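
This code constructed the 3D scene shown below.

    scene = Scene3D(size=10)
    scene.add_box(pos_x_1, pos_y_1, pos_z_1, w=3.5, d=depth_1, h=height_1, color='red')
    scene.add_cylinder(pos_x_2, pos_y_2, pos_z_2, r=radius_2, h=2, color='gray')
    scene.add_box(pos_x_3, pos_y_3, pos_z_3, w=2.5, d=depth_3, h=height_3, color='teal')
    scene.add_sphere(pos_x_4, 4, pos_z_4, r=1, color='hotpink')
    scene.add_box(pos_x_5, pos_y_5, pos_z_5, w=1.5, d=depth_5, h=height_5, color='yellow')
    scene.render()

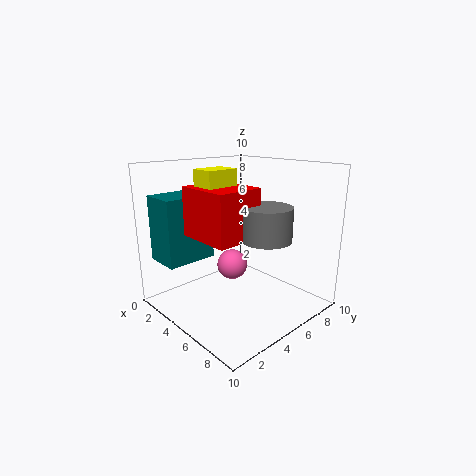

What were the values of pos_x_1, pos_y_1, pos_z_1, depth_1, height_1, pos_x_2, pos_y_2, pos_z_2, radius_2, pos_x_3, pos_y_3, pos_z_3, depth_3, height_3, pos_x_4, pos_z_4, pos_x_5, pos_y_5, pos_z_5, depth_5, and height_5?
pos_x_1 = 4.5
pos_y_1 = 1
pos_z_1 = 6
depth_1 = 3
height_1 = 3
pos_x_2 = 8.5
pos_y_2 = 4
pos_z_2 = 6
radius_2 = 1.5
pos_x_3 = 1
pos_y_3 = 0.5
pos_z_3 = 3.5
depth_3 = 3.5
height_3 = 4.5
pos_x_4 = 5.5
pos_z_4 = 3.5
pos_x_5 = 5
pos_y_5 = 1.5
pos_z_5 = 8.5
depth_5 = 2
height_5 = 1.5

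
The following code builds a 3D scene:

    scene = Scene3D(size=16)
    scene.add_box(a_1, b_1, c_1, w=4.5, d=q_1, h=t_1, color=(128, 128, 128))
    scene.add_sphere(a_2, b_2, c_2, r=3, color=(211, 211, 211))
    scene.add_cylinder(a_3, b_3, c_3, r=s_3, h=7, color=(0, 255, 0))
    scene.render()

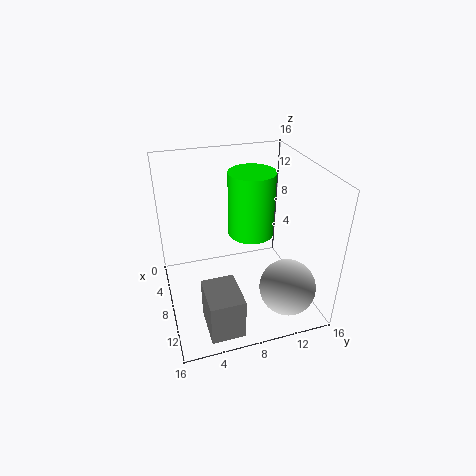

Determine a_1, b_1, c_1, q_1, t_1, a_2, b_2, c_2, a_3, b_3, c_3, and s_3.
a_1 = 11, b_1 = 3, c_1 = 1, q_1 = 3.5, t_1 = 4.5, a_2 = 13, b_2 = 12, c_2 = 4, a_3 = 8, b_3 = 9.5, c_3 = 8.5, s_3 = 2.5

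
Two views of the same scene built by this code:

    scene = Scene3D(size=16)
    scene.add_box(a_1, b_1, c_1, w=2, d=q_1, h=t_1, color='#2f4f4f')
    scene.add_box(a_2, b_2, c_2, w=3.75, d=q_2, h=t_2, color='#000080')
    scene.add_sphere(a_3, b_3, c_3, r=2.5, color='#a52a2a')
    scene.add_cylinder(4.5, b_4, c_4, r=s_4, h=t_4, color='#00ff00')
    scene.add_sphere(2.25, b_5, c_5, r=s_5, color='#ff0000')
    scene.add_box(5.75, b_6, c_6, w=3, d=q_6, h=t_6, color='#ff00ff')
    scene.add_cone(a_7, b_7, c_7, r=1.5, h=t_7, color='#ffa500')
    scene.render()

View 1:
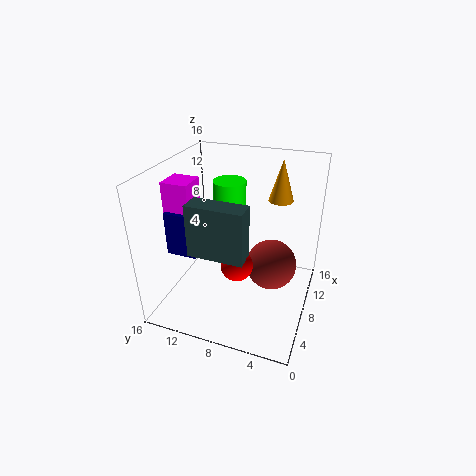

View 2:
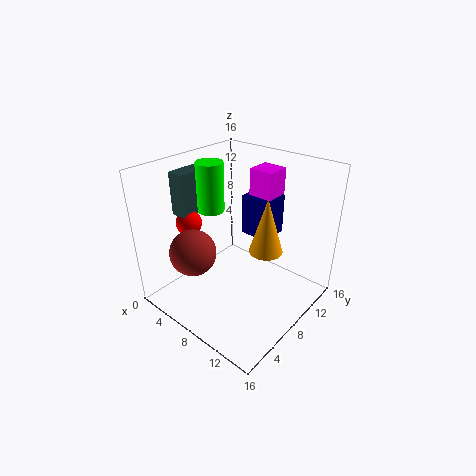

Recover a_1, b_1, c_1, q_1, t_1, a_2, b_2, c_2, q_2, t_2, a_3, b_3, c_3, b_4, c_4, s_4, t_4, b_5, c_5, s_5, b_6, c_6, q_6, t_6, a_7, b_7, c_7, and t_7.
a_1 = 0.75
b_1 = 5
c_1 = 9.75
q_1 = 5.25
t_1 = 5
a_2 = 5.25
b_2 = 12
c_2 = 6
q_2 = 3.5
t_2 = 5
a_3 = 5.5
b_3 = 3.5
c_3 = 7.25
b_4 = 7.5
c_4 = 10.5
s_4 = 1.5
t_4 = 5.5
b_5 = 6
c_5 = 8.75
s_5 = 1.5
b_6 = 12.75
c_6 = 9
q_6 = 3
t_6 = 5.25
a_7 = 14
b_7 = 4.75
c_7 = 10.5
t_7 = 5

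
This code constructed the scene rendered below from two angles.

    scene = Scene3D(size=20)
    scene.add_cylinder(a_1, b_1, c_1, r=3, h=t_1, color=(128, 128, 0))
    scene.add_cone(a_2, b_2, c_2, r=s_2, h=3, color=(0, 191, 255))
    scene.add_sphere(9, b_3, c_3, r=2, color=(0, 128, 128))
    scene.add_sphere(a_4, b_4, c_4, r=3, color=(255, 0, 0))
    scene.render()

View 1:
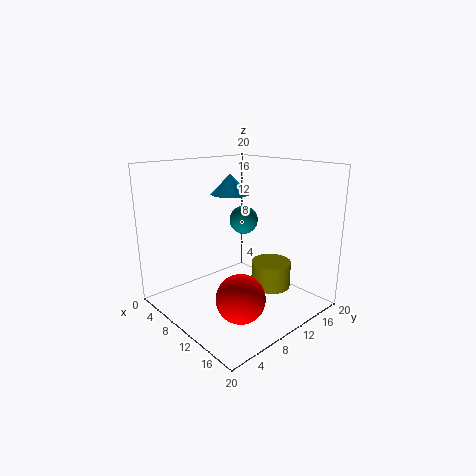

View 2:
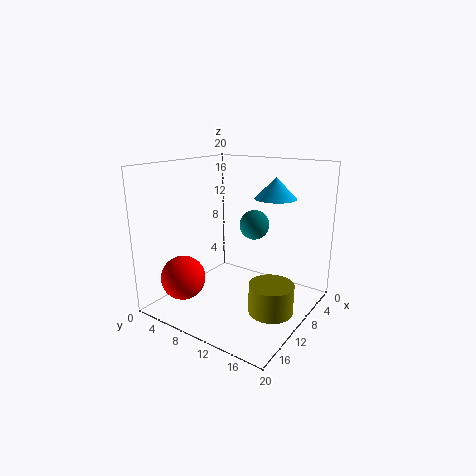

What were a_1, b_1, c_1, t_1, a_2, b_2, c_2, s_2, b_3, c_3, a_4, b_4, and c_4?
a_1 = 11
b_1 = 16
c_1 = 1
t_1 = 4
a_2 = 5
b_2 = 13
c_2 = 15
s_2 = 3
b_3 = 12
c_3 = 12
a_4 = 16
b_4 = 5
c_4 = 5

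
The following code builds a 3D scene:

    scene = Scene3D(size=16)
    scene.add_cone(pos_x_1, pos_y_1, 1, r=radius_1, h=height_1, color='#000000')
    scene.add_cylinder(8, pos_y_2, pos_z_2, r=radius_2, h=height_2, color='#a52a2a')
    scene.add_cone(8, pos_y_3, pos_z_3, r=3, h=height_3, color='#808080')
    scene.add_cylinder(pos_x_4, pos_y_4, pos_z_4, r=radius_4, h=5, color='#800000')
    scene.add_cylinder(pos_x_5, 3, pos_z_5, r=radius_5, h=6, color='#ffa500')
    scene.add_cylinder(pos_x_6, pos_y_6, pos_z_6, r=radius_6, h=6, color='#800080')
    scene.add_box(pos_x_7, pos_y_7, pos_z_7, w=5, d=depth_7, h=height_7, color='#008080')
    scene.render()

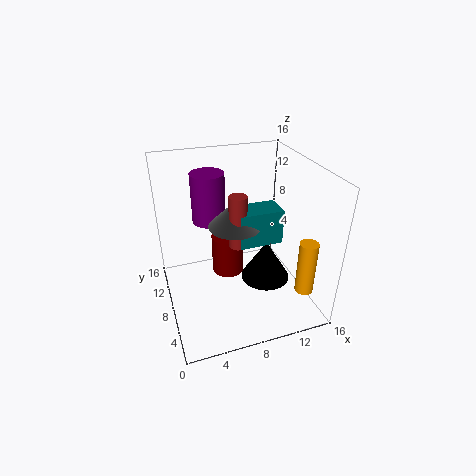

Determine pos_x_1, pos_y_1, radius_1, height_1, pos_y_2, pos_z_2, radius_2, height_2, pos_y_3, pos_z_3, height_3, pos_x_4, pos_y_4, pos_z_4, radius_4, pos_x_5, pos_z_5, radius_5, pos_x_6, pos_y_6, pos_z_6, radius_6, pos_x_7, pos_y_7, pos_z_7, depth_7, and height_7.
pos_x_1 = 12, pos_y_1 = 9, radius_1 = 3, height_1 = 5, pos_y_2 = 8, pos_z_2 = 7, radius_2 = 1, height_2 = 6, pos_y_3 = 9, pos_z_3 = 9, height_3 = 3, pos_x_4 = 8, pos_y_4 = 12, pos_z_4 = 1, radius_4 = 2, pos_x_5 = 14, pos_z_5 = 3, radius_5 = 1, pos_x_6 = 6, pos_y_6 = 13, pos_z_6 = 8, radius_6 = 2, pos_x_7 = 8, pos_y_7 = 7, pos_z_7 = 7, depth_7 = 3, height_7 = 4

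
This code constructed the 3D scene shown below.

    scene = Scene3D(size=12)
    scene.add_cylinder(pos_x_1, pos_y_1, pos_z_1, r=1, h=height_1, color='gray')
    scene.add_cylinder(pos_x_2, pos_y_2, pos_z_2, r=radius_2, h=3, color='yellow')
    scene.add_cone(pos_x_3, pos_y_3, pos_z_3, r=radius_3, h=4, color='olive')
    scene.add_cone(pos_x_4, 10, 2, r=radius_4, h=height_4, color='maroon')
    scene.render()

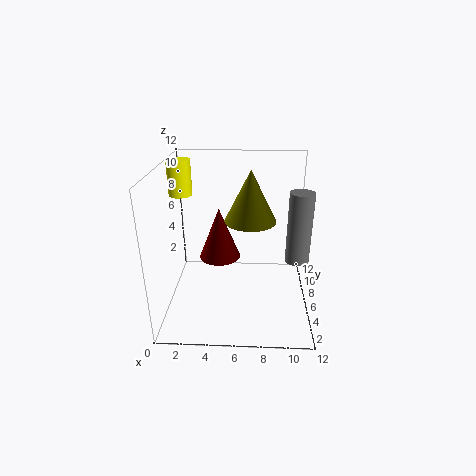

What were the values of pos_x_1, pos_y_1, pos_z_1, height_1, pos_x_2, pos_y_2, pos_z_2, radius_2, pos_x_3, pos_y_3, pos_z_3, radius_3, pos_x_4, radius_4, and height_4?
pos_x_1 = 11; pos_y_1 = 6; pos_z_1 = 4; height_1 = 6; pos_x_2 = 1; pos_y_2 = 8; pos_z_2 = 9; radius_2 = 1; pos_x_3 = 7; pos_y_3 = 5; pos_z_3 = 8; radius_3 = 2; pos_x_4 = 4; radius_4 = 2; height_4 = 5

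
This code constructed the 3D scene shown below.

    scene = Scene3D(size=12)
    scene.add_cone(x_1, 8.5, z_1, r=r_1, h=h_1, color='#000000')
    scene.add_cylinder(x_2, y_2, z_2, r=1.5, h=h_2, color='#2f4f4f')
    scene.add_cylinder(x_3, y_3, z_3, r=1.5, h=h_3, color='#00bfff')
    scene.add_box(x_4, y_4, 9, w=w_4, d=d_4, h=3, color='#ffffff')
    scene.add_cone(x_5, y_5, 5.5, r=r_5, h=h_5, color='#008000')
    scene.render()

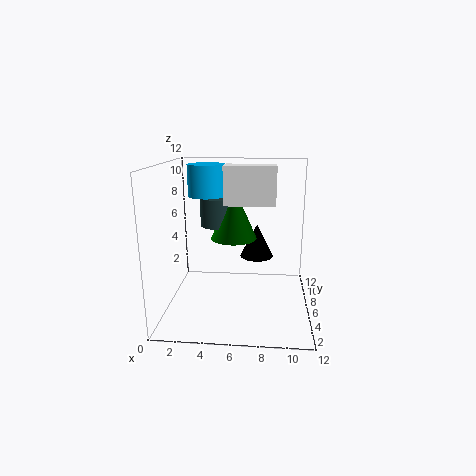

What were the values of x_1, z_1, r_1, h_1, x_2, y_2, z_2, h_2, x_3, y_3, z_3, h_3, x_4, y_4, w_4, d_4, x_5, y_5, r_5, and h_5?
x_1 = 7.5
z_1 = 3.5
r_1 = 1.5
h_1 = 3
x_2 = 4
y_2 = 8
z_2 = 6.5
h_2 = 2.5
x_3 = 3.5
y_3 = 6
z_3 = 9.5
h_3 = 2.5
x_4 = 5
y_4 = 4.5
w_4 = 4
d_4 = 2
x_5 = 5.5
y_5 = 7.5
r_5 = 2
h_5 = 4.5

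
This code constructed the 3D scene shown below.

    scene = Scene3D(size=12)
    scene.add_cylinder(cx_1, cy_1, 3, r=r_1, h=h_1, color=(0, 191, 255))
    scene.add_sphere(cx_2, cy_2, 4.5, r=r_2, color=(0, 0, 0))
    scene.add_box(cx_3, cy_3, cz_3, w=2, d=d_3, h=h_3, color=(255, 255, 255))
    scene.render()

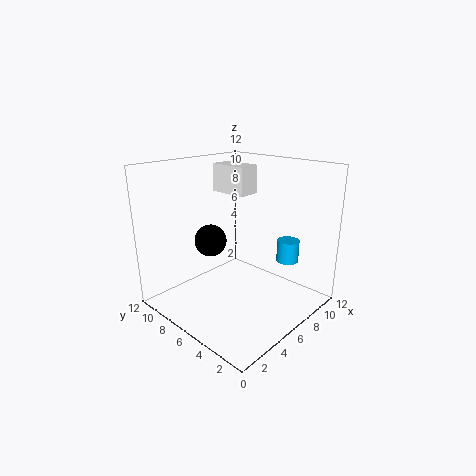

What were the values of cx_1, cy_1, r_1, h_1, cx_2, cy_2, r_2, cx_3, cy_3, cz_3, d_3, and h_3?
cx_1 = 10.5; cy_1 = 4; r_1 = 1; h_1 = 2; cx_2 = 6.5; cy_2 = 10; r_2 = 1.5; cx_3 = 7.5; cy_3 = 7; cz_3 = 9; d_3 = 3.5; h_3 = 2.5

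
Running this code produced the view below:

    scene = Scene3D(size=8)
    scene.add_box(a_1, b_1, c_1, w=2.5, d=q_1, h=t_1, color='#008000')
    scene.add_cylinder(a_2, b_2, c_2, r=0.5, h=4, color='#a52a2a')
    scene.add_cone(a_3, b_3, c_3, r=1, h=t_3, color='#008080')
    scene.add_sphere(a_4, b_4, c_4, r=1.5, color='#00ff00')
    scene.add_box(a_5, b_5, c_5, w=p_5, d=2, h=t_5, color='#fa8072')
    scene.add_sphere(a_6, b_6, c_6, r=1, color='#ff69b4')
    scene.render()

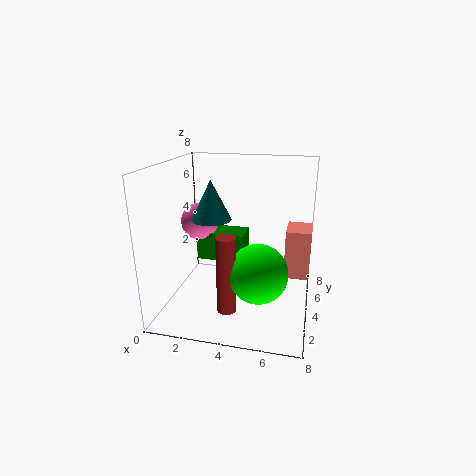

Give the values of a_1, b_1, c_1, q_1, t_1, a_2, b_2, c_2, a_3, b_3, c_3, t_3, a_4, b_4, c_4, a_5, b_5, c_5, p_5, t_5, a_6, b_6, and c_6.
a_1 = 2, b_1 = 3, c_1 = 3, q_1 = 1.5, t_1 = 1.5, a_2 = 4, b_2 = 1.5, c_2 = 1, a_3 = 3, b_3 = 2.5, c_3 = 5.5, t_3 = 2, a_4 = 5.5, b_4 = 2, c_4 = 3, a_5 = 6.5, b_5 = 5.5, c_5 = 1, p_5 = 1.5, t_5 = 3, a_6 = 2, b_6 = 3.5, c_6 = 5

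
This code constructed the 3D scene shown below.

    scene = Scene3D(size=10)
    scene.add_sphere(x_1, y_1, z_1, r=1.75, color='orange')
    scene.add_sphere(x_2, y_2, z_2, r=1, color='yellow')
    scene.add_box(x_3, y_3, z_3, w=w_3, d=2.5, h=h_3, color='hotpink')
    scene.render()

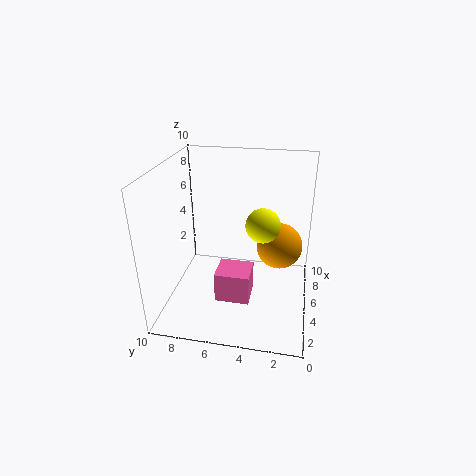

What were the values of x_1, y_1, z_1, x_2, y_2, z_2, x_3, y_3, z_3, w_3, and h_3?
x_1 = 7.5, y_1 = 2.25, z_1 = 3.25, x_2 = 2.25, y_2 = 3, z_2 = 7.5, x_3 = 3.75, y_3 = 4, z_3 = 0.25, w_3 = 2.25, h_3 = 2.25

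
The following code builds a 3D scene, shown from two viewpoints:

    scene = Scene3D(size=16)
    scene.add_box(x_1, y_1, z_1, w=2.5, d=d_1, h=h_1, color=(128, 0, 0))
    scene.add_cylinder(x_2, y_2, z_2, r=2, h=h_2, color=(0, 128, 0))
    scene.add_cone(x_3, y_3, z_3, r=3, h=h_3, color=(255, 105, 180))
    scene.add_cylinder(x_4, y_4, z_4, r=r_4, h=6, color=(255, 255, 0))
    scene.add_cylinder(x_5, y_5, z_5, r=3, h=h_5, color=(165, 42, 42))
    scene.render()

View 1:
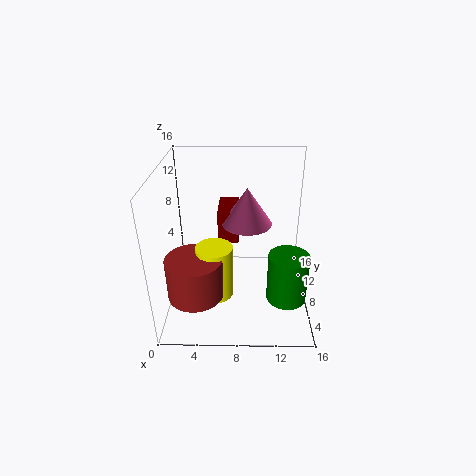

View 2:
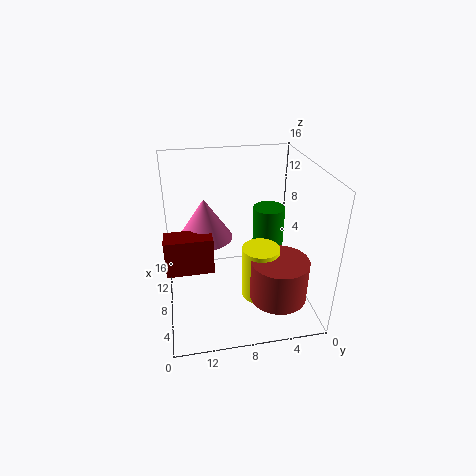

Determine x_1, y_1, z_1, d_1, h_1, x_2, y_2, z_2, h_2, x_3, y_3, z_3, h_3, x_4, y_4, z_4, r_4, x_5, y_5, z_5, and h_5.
x_1 = 5.5
y_1 = 11
z_1 = 5.5
d_1 = 5
h_1 = 4
x_2 = 13
y_2 = 3
z_2 = 4
h_2 = 5
x_3 = 9
y_3 = 11.5
z_3 = 8
h_3 = 4.5
x_4 = 5.5
y_4 = 6
z_4 = 2
r_4 = 2
x_5 = 3.5
y_5 = 4.5
z_5 = 3
h_5 = 4.5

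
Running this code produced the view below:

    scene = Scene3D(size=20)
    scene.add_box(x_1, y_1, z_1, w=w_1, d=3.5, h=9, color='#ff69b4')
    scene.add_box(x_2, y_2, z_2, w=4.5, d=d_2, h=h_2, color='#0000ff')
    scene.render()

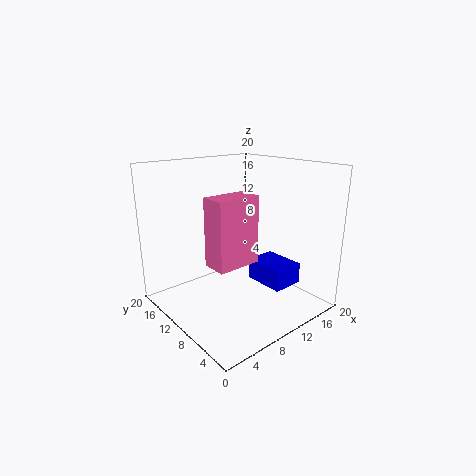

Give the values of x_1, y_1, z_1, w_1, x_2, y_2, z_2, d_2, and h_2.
x_1 = 4.5, y_1 = 6.5, z_1 = 7.5, w_1 = 6, x_2 = 12.5, y_2 = 4.5, z_2 = 3, d_2 = 6, h_2 = 3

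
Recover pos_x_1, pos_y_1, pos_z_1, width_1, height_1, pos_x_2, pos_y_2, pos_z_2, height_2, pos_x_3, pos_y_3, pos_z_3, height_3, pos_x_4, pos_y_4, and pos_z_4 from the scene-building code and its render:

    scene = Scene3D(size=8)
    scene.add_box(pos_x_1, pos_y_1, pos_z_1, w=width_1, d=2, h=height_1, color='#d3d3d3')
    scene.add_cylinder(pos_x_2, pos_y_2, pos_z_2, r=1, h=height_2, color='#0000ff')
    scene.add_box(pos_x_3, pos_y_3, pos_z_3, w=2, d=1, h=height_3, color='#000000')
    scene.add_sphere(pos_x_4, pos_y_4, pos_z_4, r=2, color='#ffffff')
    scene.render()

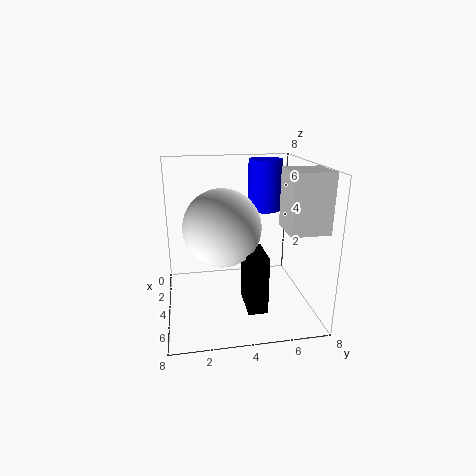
pos_x_1 = 5
pos_y_1 = 6
pos_z_1 = 5
width_1 = 2
height_1 = 3
pos_x_2 = 2
pos_y_2 = 6
pos_z_2 = 5
height_2 = 3
pos_x_3 = 5
pos_y_3 = 4
pos_z_3 = 1
height_3 = 3
pos_x_4 = 5
pos_y_4 = 3
pos_z_4 = 5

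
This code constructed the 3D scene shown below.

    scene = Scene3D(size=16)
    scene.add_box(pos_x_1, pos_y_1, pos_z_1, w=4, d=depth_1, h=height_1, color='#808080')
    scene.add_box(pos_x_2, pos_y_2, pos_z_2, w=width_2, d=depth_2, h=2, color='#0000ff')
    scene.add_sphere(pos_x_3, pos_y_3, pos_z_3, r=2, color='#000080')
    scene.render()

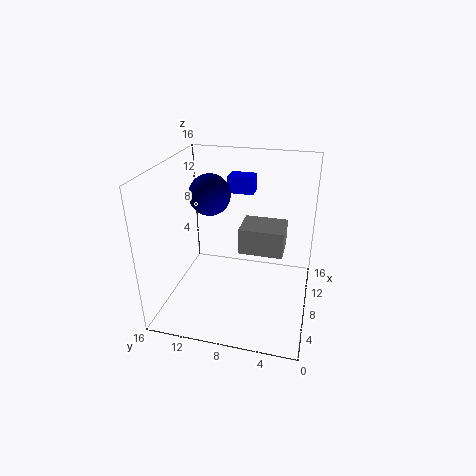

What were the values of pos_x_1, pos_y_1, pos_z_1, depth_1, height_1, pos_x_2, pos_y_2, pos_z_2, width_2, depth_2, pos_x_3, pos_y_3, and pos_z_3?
pos_x_1 = 8
pos_y_1 = 3
pos_z_1 = 6
depth_1 = 5
height_1 = 3
pos_x_2 = 11
pos_y_2 = 7
pos_z_2 = 12
width_2 = 2
depth_2 = 3
pos_x_3 = 5
pos_y_3 = 10
pos_z_3 = 14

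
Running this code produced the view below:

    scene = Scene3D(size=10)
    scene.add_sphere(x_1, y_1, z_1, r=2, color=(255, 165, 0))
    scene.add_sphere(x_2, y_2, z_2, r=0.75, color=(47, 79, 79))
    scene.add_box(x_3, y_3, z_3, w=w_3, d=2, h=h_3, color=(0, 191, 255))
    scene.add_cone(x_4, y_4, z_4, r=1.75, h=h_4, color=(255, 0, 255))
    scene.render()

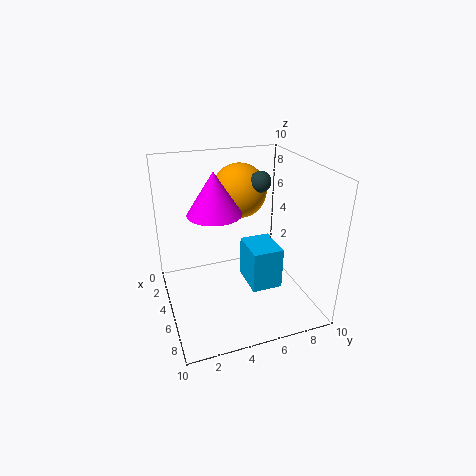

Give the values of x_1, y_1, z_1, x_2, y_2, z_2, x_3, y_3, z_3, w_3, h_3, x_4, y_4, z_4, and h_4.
x_1 = 2.5
y_1 = 6
z_1 = 7.5
x_2 = 4
y_2 = 7
z_2 = 8.5
x_3 = 5.5
y_3 = 5
z_3 = 2.5
w_3 = 2.5
h_3 = 2.75
x_4 = 5.5
y_4 = 3.25
z_4 = 7.25
h_4 = 2.75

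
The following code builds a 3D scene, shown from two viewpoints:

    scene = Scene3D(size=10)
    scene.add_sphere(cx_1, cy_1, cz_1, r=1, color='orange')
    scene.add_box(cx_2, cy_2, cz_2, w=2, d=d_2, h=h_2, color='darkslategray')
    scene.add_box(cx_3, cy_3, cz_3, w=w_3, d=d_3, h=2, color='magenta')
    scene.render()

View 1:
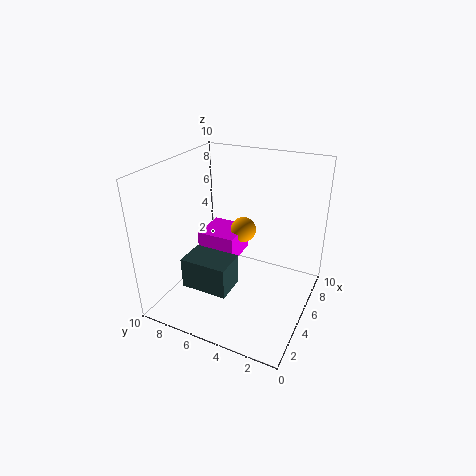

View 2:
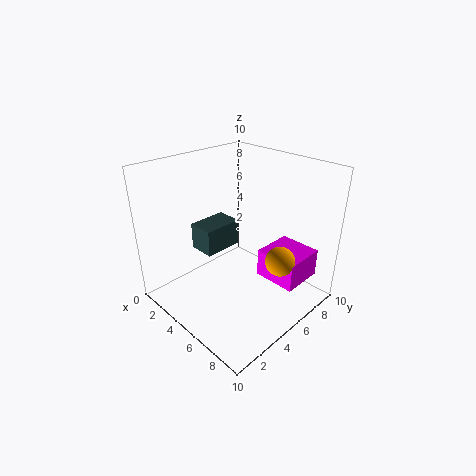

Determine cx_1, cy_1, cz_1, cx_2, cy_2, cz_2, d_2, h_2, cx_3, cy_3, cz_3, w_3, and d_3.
cx_1 = 8, cy_1 = 6, cz_1 = 4, cx_2 = 1, cy_2 = 4, cz_2 = 3, d_2 = 3, h_2 = 2, cx_3 = 6, cy_3 = 6, cz_3 = 2, w_3 = 3, d_3 = 3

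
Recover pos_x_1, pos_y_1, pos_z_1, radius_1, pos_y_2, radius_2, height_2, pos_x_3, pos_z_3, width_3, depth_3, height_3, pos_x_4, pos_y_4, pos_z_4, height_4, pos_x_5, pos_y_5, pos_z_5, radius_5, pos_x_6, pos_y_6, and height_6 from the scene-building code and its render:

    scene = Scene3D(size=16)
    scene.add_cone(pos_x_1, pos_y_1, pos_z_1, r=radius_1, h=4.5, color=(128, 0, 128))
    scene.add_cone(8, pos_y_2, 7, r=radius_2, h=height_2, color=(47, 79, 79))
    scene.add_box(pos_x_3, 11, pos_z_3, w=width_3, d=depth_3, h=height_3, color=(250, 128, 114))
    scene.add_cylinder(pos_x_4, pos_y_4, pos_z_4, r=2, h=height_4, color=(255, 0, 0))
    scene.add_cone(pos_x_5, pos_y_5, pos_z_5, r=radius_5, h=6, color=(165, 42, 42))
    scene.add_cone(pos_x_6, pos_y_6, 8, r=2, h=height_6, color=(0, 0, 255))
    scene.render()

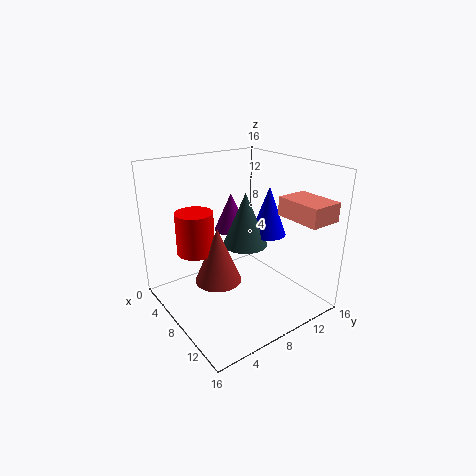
pos_x_1 = 4.5, pos_y_1 = 9.5, pos_z_1 = 7.5, radius_1 = 2, pos_y_2 = 9, radius_2 = 2.5, height_2 = 6, pos_x_3 = 11, pos_z_3 = 11, width_3 = 5, depth_3 = 3.5, height_3 = 2, pos_x_4 = 6.5, pos_y_4 = 3.5, pos_z_4 = 7, height_4 = 4.5, pos_x_5 = 8.5, pos_y_5 = 5, pos_z_5 = 4, radius_5 = 2.5, pos_x_6 = 9, pos_y_6 = 11.5, height_6 = 5.5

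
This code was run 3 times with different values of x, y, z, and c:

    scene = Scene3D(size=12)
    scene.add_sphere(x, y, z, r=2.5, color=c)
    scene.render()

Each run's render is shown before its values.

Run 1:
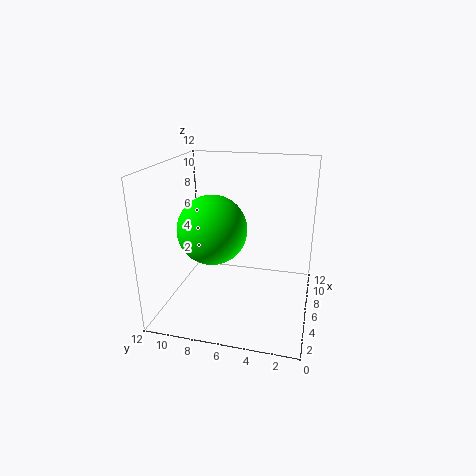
x = 2.5; y = 7; z = 8; c = 'lime'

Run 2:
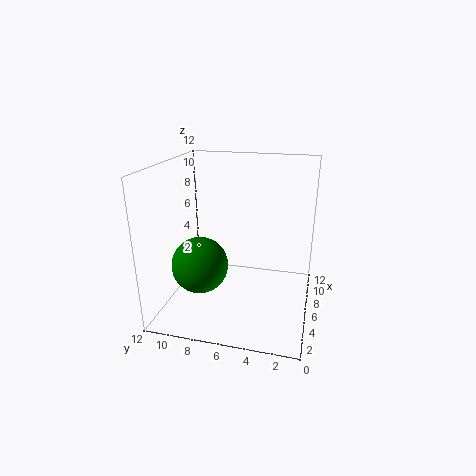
x = 6; y = 9.5; z = 3; c = 'green'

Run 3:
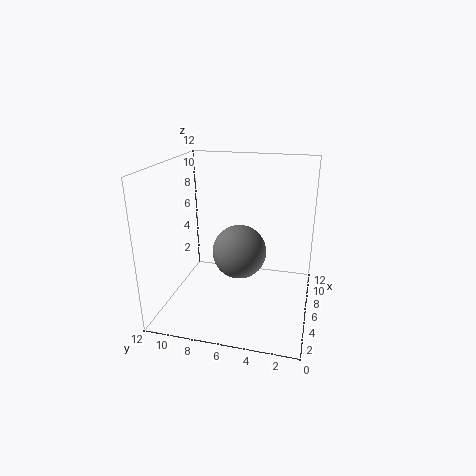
x = 8.5; y = 6.5; z = 3.5; c = 'gray'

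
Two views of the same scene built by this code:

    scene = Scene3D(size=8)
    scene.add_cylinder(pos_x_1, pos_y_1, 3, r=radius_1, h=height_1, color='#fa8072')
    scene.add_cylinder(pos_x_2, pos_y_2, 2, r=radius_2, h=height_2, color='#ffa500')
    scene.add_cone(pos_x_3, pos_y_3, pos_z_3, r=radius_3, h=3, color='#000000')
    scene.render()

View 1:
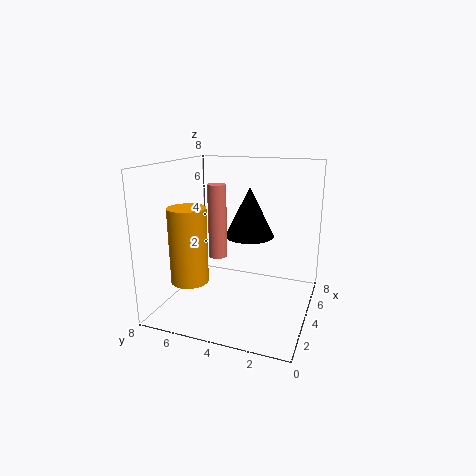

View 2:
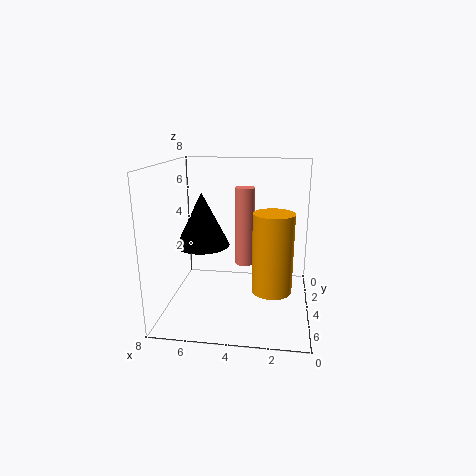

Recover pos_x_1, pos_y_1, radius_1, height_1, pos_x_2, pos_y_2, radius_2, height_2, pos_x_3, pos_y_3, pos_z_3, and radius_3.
pos_x_1 = 3.5, pos_y_1 = 5, radius_1 = 0.5, height_1 = 4, pos_x_2 = 2, pos_y_2 = 6, radius_2 = 1, height_2 = 4, pos_x_3 = 6, pos_y_3 = 4, pos_z_3 = 3.5, radius_3 = 1.5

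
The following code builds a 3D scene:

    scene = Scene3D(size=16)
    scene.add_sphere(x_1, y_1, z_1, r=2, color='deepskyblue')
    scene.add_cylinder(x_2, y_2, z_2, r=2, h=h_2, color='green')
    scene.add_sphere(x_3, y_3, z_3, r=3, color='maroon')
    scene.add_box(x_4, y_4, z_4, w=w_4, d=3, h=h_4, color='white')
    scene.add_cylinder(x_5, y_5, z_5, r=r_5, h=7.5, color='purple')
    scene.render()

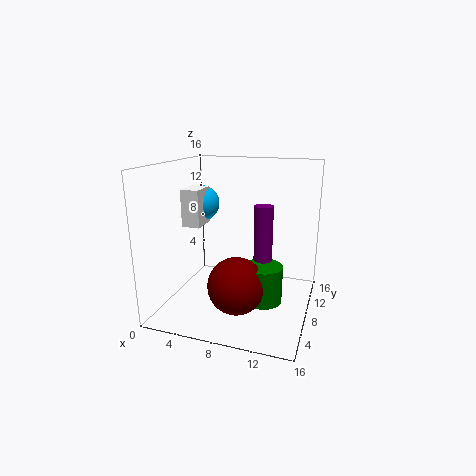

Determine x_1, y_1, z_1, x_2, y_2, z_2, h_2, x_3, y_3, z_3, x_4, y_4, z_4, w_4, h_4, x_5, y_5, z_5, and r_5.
x_1 = 3.5
y_1 = 8.5
z_1 = 11.5
x_2 = 11.5
y_2 = 6
z_2 = 2
h_2 = 4
x_3 = 9
y_3 = 4.5
z_3 = 4
x_4 = 2.5
y_4 = 5.5
z_4 = 9.5
w_4 = 2
h_4 = 4
x_5 = 11
y_5 = 7.5
z_5 = 4.5
r_5 = 1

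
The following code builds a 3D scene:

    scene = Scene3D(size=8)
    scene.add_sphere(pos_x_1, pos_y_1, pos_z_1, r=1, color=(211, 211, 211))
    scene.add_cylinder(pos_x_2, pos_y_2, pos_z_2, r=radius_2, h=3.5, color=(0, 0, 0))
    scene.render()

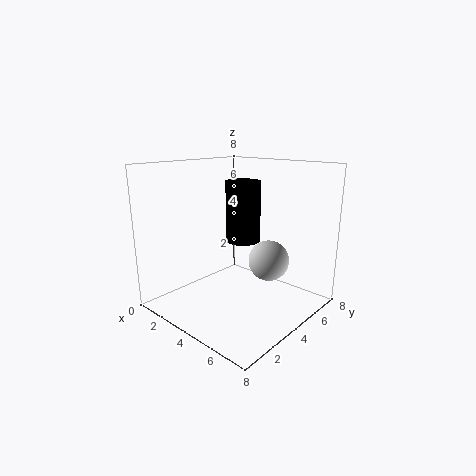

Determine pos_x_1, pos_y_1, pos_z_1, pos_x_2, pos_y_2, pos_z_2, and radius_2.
pos_x_1 = 6.5, pos_y_1 = 3.5, pos_z_1 = 3.5, pos_x_2 = 3.5, pos_y_2 = 5, pos_z_2 = 3.5, radius_2 = 1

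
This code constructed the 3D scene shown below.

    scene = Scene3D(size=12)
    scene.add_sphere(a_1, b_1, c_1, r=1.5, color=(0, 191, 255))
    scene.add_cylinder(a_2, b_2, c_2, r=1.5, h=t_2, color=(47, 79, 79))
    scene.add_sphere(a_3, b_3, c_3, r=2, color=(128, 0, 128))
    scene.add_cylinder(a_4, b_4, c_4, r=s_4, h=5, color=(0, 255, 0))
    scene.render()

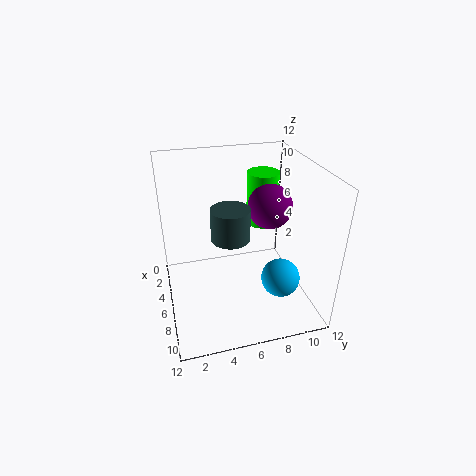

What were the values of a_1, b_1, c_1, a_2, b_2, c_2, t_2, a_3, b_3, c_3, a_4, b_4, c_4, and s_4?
a_1 = 9.5; b_1 = 8.5; c_1 = 4; a_2 = 7.5; b_2 = 5; c_2 = 7; t_2 = 2.5; a_3 = 4; b_3 = 9.5; c_3 = 7.5; a_4 = 2; b_4 = 9.5; c_4 = 5; s_4 = 1.5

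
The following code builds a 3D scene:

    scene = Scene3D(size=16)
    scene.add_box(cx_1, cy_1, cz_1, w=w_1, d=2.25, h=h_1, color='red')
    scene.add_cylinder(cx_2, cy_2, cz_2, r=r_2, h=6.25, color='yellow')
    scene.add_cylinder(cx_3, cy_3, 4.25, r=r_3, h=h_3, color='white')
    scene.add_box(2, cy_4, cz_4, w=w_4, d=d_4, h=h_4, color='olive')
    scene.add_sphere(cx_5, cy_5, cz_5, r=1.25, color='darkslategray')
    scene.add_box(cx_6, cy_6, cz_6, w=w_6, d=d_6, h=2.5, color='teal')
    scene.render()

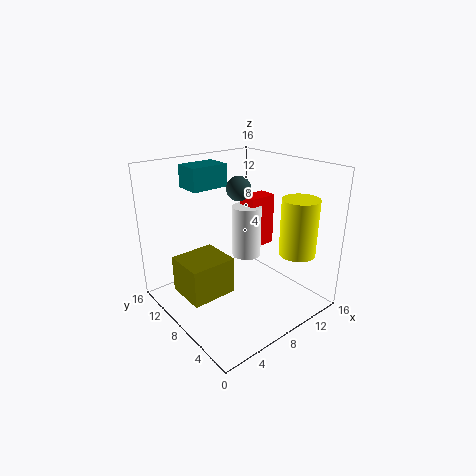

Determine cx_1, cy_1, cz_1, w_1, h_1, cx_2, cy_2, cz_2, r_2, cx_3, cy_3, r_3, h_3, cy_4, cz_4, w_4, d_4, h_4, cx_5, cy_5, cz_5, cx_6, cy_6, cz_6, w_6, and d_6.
cx_1 = 11
cy_1 = 9
cz_1 = 5.25
w_1 = 3.5
h_1 = 6.25
cx_2 = 12.5
cy_2 = 3.25
cz_2 = 6.5
r_2 = 2
cx_3 = 11
cy_3 = 10
r_3 = 1.75
h_3 = 6.25
cy_4 = 7.75
cz_4 = 1.5
w_4 = 5.25
d_4 = 4.75
h_4 = 4.25
cx_5 = 7.25
cy_5 = 7
cz_5 = 14
cx_6 = 4.25
cy_6 = 10.5
cz_6 = 13.25
w_6 = 4.25
d_6 = 3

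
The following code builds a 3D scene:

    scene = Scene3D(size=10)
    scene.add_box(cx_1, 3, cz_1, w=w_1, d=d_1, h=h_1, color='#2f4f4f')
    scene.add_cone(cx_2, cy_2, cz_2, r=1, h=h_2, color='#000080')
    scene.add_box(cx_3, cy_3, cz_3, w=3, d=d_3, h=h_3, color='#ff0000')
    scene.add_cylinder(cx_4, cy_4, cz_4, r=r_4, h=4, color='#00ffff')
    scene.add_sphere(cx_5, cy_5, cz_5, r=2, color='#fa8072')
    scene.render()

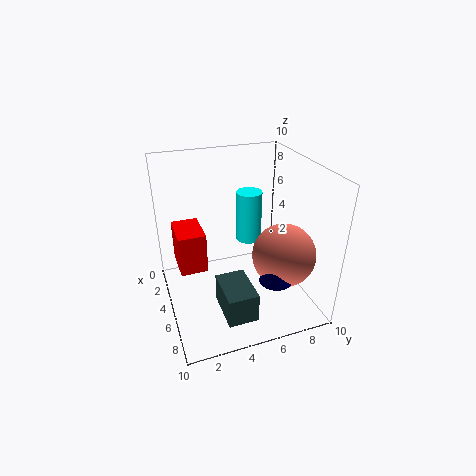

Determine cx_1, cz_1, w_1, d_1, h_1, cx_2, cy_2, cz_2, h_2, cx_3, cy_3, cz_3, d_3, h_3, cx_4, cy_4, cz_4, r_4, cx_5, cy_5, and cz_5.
cx_1 = 6, cz_1 = 1, w_1 = 3, d_1 = 2, h_1 = 2, cx_2 = 9, cy_2 = 6, cz_2 = 4, h_2 = 2, cx_3 = 1, cy_3 = 1, cz_3 = 2, d_3 = 2, h_3 = 3, cx_4 = 2, cy_4 = 7, cz_4 = 3, r_4 = 1, cx_5 = 8, cy_5 = 7, cz_5 = 5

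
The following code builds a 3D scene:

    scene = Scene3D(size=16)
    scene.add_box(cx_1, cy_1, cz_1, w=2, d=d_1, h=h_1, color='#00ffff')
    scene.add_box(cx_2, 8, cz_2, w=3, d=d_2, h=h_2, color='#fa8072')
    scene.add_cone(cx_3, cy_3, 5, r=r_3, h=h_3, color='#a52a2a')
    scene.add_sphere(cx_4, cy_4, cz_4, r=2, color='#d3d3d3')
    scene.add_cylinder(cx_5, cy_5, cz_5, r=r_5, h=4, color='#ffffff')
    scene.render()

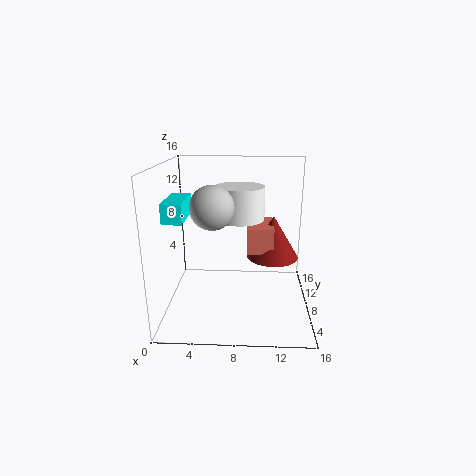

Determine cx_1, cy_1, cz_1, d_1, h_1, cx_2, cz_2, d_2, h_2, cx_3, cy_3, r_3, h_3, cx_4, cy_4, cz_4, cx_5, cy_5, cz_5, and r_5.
cx_1 = 1, cy_1 = 3, cz_1 = 11, d_1 = 5, h_1 = 2, cx_2 = 9, cz_2 = 6, d_2 = 5, h_2 = 3, cx_3 = 12, cy_3 = 10, r_3 = 3, h_3 = 5, cx_4 = 6, cy_4 = 2, cz_4 = 13, cx_5 = 8, cy_5 = 12, cz_5 = 9, r_5 = 3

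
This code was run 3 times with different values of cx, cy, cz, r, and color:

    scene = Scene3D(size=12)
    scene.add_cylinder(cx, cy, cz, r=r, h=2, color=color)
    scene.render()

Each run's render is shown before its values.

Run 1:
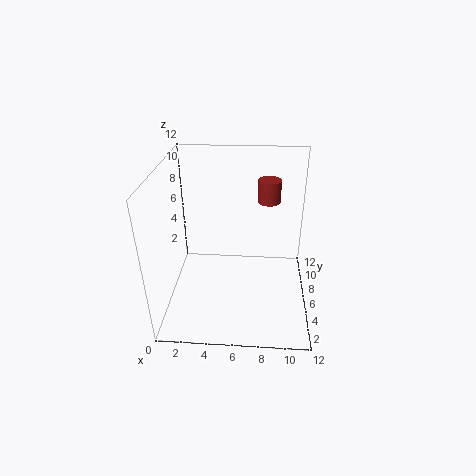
cx = 8.5, cy = 9, cz = 8, r = 1, color = 'brown'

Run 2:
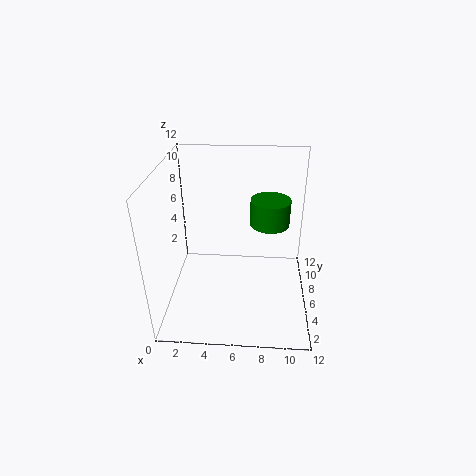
cx = 8.5, cy = 5, cz = 8, r = 1.5, color = 'green'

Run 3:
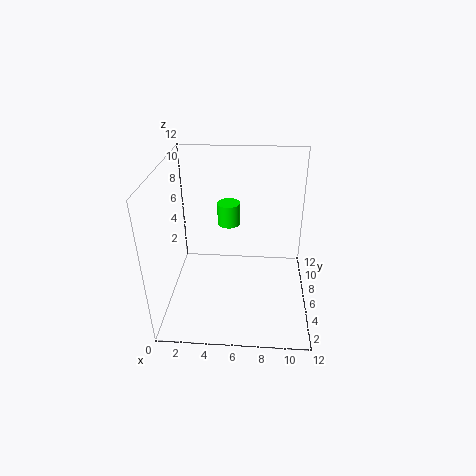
cx = 5, cy = 8.5, cz = 6, r = 1, color = 'lime'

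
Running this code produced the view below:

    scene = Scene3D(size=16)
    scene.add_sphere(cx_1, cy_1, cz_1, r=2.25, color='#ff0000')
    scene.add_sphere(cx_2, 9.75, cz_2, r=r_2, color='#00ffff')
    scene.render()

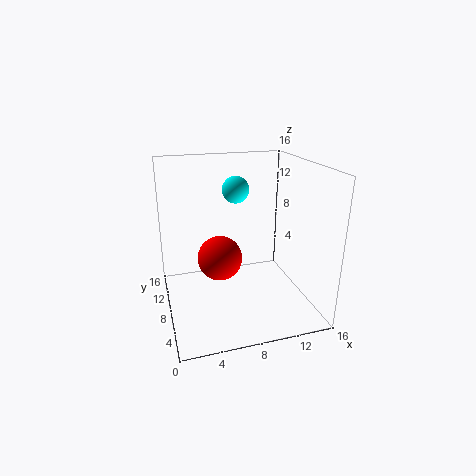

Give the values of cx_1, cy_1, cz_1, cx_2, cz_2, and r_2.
cx_1 = 5.25, cy_1 = 5.25, cz_1 = 7.25, cx_2 = 8.25, cz_2 = 13, r_2 = 1.5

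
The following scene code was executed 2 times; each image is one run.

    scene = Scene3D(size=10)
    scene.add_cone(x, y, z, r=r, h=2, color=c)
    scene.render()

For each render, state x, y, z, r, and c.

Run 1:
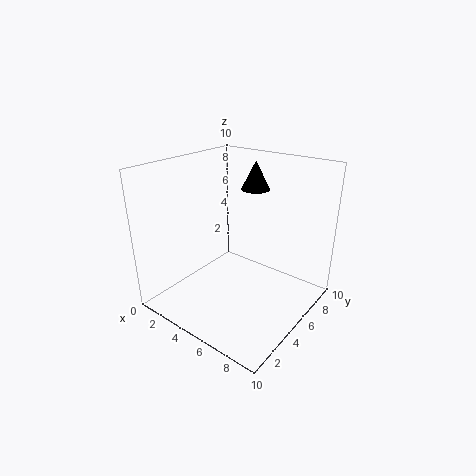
x = 5, y = 7, z = 8, r = 1, c = 'black'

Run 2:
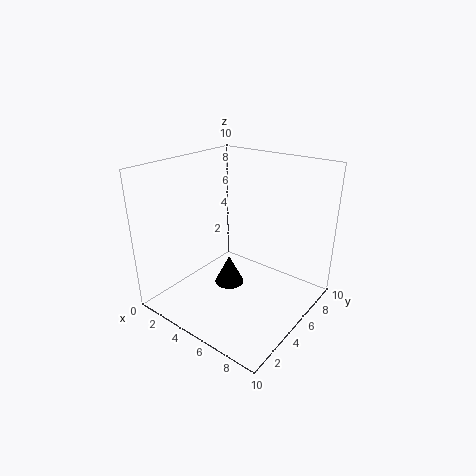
x = 5, y = 4, z = 2, r = 1, c = 'black'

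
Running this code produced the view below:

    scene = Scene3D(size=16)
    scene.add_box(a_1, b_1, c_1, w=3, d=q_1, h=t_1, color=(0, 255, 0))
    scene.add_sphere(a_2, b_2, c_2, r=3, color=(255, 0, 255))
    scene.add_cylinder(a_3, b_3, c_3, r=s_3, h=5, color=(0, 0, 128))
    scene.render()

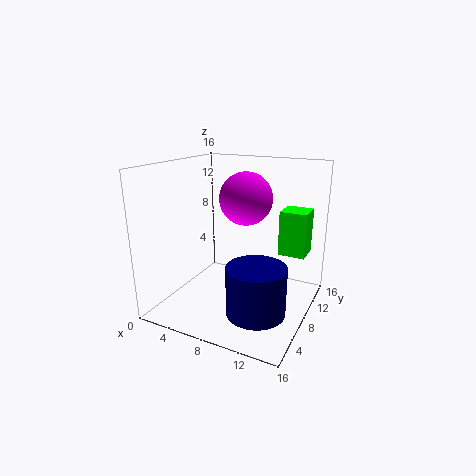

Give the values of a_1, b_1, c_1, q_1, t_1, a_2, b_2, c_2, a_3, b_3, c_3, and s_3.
a_1 = 12
b_1 = 10
c_1 = 6
q_1 = 3
t_1 = 5
a_2 = 8
b_2 = 10
c_2 = 12
a_3 = 12
b_3 = 4
c_3 = 2
s_3 = 3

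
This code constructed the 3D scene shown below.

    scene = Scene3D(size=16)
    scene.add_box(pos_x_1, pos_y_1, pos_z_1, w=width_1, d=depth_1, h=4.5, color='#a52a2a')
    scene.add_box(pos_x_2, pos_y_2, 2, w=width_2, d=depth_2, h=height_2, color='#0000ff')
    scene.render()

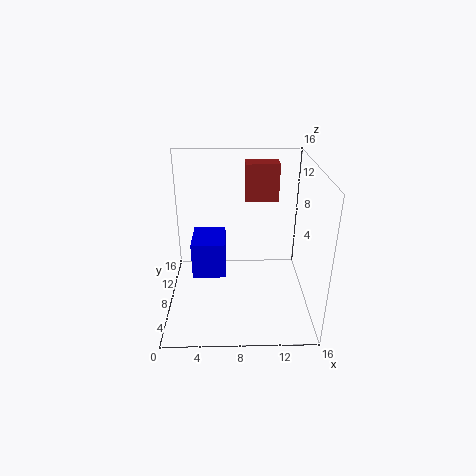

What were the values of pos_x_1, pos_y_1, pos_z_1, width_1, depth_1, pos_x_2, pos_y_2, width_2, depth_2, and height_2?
pos_x_1 = 9; pos_y_1 = 12.5; pos_z_1 = 10.5; width_1 = 4; depth_1 = 2.5; pos_x_2 = 2.5; pos_y_2 = 9; width_2 = 4; depth_2 = 5; height_2 = 4.5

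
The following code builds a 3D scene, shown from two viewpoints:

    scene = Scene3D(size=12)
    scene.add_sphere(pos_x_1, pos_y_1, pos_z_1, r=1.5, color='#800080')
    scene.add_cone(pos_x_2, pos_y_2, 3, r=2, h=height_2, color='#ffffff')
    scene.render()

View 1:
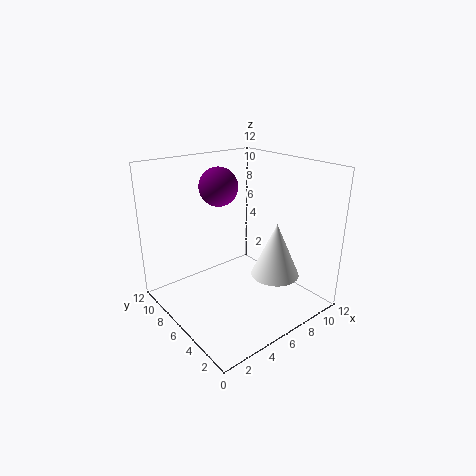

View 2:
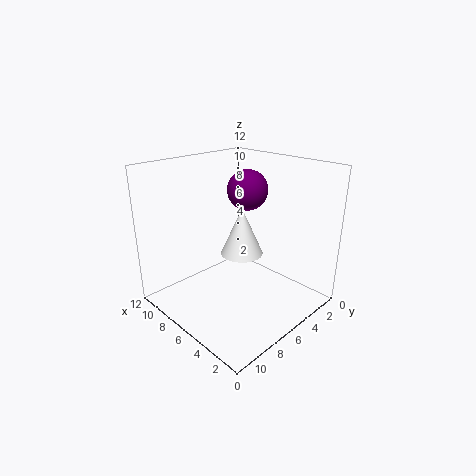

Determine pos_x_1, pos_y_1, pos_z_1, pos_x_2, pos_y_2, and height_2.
pos_x_1 = 4.5, pos_y_1 = 6.5, pos_z_1 = 10.5, pos_x_2 = 8, pos_y_2 = 3.5, height_2 = 4.5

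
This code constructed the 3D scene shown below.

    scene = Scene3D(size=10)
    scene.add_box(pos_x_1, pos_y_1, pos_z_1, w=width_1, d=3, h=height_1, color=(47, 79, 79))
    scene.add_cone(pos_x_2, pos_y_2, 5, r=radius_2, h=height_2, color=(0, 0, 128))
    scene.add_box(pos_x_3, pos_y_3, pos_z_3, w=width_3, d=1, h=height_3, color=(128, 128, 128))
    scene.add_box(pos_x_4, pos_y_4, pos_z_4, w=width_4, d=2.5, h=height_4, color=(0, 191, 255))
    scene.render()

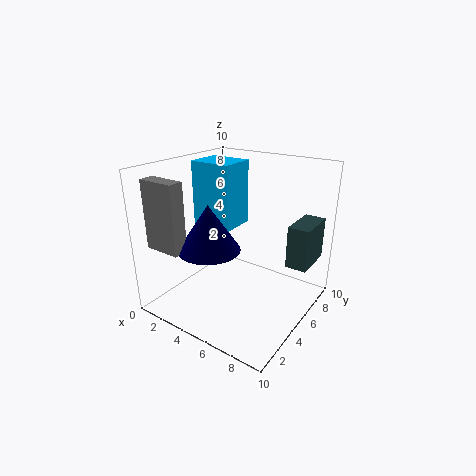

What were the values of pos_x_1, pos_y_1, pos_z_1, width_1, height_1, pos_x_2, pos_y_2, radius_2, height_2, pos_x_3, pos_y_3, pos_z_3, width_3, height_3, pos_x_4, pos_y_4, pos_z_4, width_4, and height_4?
pos_x_1 = 8
pos_y_1 = 6.5
pos_z_1 = 3
width_1 = 1.5
height_1 = 3
pos_x_2 = 4.5
pos_y_2 = 2.5
radius_2 = 2
height_2 = 3
pos_x_3 = 1
pos_y_3 = 0.5
pos_z_3 = 5
width_3 = 2.5
height_3 = 4.5
pos_x_4 = 1.5
pos_y_4 = 4.5
pos_z_4 = 5.5
width_4 = 3
height_4 = 4.5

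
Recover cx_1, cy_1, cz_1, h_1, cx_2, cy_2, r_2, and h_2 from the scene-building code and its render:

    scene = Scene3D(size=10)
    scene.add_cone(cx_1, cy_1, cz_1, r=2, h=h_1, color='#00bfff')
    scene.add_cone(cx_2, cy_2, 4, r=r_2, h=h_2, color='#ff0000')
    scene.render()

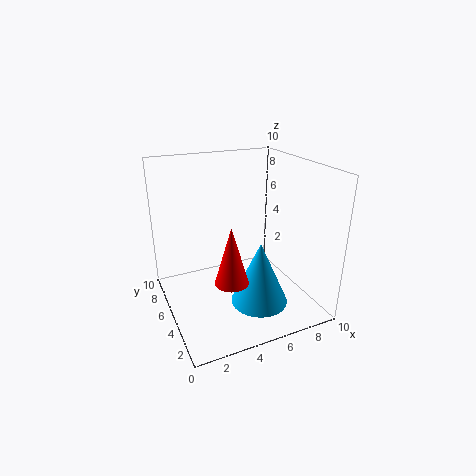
cx_1 = 6; cy_1 = 3.5; cz_1 = 0.5; h_1 = 4.5; cx_2 = 3; cy_2 = 1.5; r_2 = 1; h_2 = 3.5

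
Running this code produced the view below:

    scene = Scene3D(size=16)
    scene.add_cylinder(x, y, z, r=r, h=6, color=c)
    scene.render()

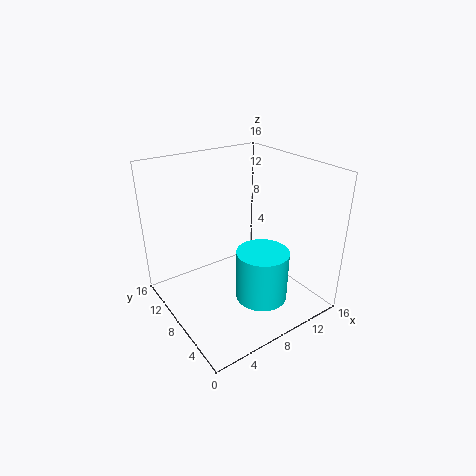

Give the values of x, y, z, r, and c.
x = 10
y = 6
z = 0.5
r = 3
c = 'cyan'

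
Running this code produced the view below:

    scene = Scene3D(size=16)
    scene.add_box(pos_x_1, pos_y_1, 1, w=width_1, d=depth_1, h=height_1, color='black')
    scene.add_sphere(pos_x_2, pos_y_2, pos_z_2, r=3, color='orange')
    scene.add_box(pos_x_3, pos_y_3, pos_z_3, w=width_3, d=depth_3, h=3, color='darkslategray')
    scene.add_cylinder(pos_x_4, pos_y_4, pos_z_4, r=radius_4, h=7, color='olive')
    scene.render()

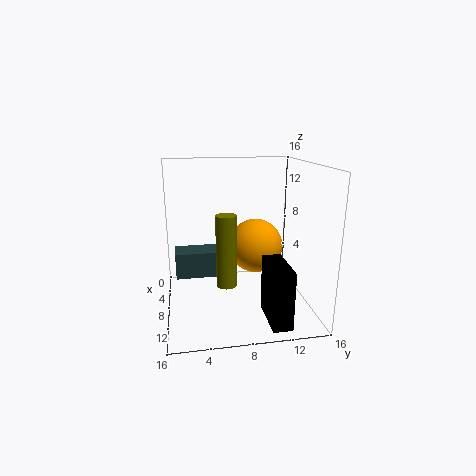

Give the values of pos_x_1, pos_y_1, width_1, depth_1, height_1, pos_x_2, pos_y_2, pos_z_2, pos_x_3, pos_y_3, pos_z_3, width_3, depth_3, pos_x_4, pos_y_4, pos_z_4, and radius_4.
pos_x_1 = 11; pos_y_1 = 10; width_1 = 5; depth_1 = 2; height_1 = 6; pos_x_2 = 8; pos_y_2 = 10; pos_z_2 = 7; pos_x_3 = 4; pos_y_3 = 1; pos_z_3 = 3; width_3 = 3; depth_3 = 5; pos_x_4 = 13; pos_y_4 = 6; pos_z_4 = 5; radius_4 = 1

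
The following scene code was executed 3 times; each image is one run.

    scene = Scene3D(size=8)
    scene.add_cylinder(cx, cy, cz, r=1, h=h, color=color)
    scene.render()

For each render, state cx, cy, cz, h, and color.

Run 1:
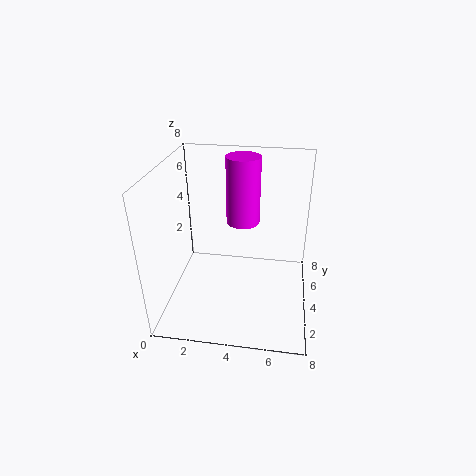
cx = 4
cy = 6
cz = 4
h = 4
color = 'magenta'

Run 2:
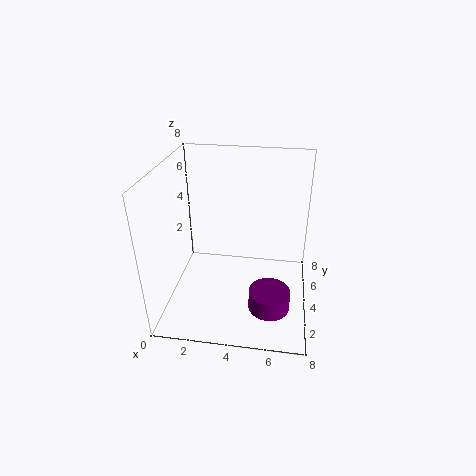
cx = 6
cy = 1
cz = 2
h = 1
color = 'purple'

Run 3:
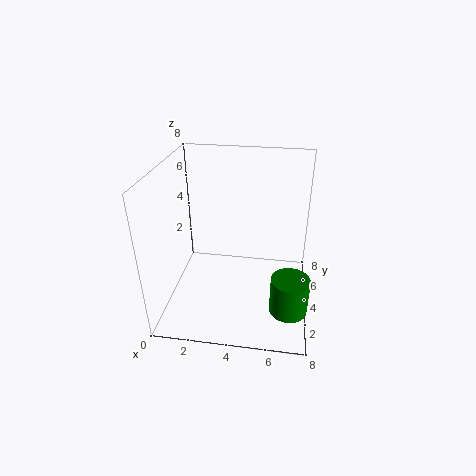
cx = 7
cy = 2
cz = 1
h = 2
color = 'green'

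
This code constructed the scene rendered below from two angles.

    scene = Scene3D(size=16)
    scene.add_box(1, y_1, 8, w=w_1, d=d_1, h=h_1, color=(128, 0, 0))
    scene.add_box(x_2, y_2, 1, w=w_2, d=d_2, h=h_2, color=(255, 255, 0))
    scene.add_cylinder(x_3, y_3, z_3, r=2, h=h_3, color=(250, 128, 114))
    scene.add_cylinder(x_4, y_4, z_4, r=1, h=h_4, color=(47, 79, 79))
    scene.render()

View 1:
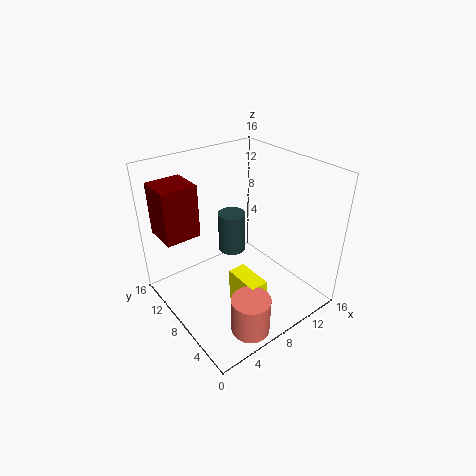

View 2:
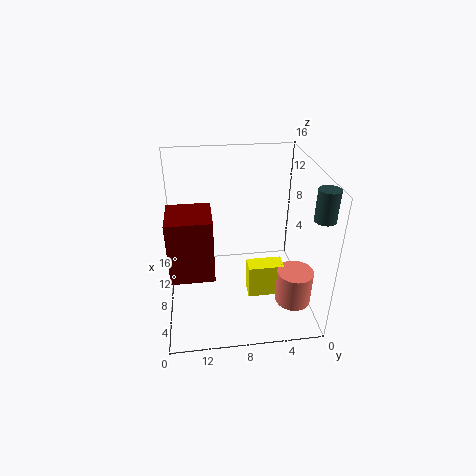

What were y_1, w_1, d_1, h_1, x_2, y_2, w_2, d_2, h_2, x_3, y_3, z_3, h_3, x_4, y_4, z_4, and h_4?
y_1 = 11
w_1 = 4
d_1 = 4
h_1 = 6
x_2 = 6
y_2 = 3
w_2 = 2
d_2 = 4
h_2 = 4
x_3 = 5
y_3 = 2
z_3 = 1
h_3 = 4
x_4 = 2
y_4 = 1
z_4 = 13
h_4 = 3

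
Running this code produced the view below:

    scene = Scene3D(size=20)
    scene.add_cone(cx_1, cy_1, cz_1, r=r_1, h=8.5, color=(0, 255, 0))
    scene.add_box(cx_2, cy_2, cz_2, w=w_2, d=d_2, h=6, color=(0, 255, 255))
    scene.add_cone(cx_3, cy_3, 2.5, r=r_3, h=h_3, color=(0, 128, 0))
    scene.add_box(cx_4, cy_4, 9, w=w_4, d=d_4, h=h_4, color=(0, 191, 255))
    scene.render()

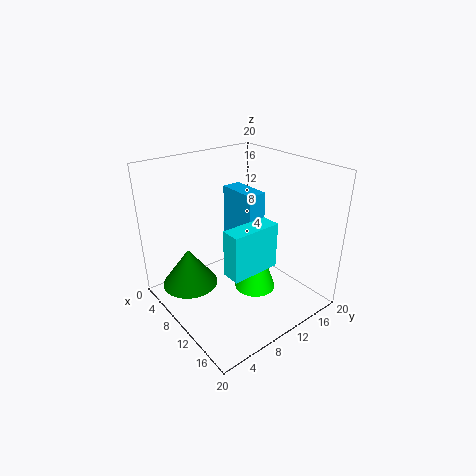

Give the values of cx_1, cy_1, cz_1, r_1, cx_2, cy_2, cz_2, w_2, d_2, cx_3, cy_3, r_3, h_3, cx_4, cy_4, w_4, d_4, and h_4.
cx_1 = 11; cy_1 = 12.5; cz_1 = 1.5; r_1 = 3; cx_2 = 13.5; cy_2 = 5; cz_2 = 8; w_2 = 2.5; d_2 = 6.5; cx_3 = 5.5; cy_3 = 4.5; r_3 = 4; h_3 = 5.5; cx_4 = 7.5; cy_4 = 9.5; w_4 = 5.5; d_4 = 2.5; h_4 = 8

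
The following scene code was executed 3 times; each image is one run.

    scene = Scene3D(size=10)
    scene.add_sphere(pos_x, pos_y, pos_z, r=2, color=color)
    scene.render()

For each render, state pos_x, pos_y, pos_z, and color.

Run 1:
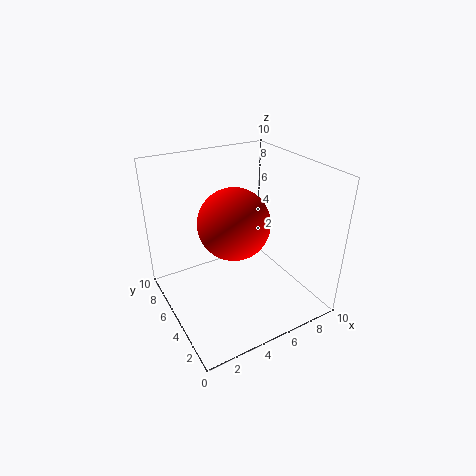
pos_x = 3; pos_y = 2; pos_z = 8; color = 'red'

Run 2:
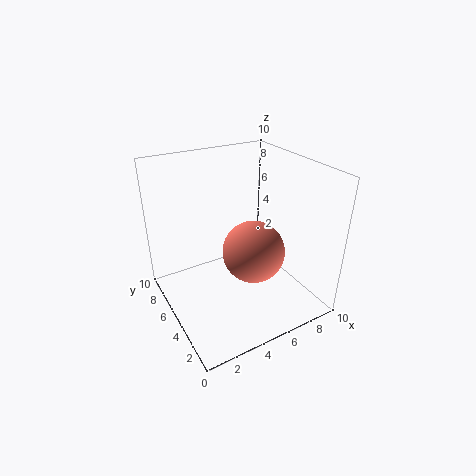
pos_x = 5; pos_y = 3; pos_z = 5; color = 'salmon'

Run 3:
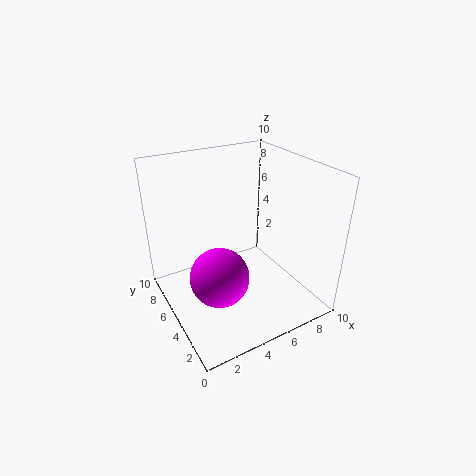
pos_x = 3; pos_y = 4; pos_z = 3; color = 'magenta'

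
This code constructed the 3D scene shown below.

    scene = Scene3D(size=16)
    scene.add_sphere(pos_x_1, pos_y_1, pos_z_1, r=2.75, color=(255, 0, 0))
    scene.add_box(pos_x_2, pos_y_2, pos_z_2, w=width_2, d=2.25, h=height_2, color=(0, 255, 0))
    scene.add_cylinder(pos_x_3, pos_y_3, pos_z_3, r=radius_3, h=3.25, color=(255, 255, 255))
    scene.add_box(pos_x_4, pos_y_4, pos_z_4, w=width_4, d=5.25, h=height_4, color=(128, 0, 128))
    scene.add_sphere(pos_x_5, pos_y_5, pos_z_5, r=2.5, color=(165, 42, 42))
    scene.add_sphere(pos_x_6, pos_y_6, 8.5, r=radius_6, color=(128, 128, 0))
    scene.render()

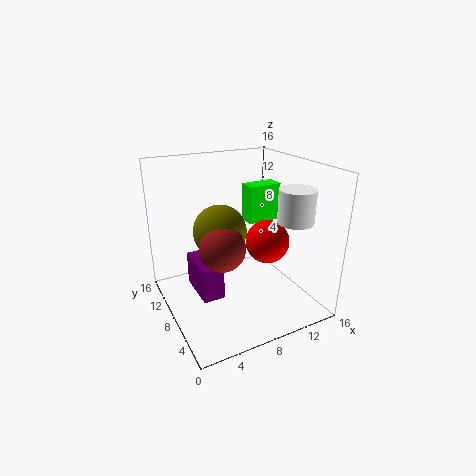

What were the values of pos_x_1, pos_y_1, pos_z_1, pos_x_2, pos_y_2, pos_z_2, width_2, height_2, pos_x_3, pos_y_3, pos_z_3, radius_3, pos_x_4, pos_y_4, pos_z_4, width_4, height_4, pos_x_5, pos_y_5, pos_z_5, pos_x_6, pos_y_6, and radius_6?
pos_x_1 = 13.25; pos_y_1 = 10; pos_z_1 = 5.5; pos_x_2 = 11.75; pos_y_2 = 11.75; pos_z_2 = 7.5; width_2 = 4.25; height_2 = 4.75; pos_x_3 = 11; pos_y_3 = 2; pos_z_3 = 11.5; radius_3 = 1.75; pos_x_4 = 3.5; pos_y_4 = 7.5; pos_z_4 = 1; width_4 = 2.5; height_4 = 4; pos_x_5 = 5.75; pos_y_5 = 7.25; pos_z_5 = 7.5; pos_x_6 = 6.5; pos_y_6 = 9.5; radius_6 = 3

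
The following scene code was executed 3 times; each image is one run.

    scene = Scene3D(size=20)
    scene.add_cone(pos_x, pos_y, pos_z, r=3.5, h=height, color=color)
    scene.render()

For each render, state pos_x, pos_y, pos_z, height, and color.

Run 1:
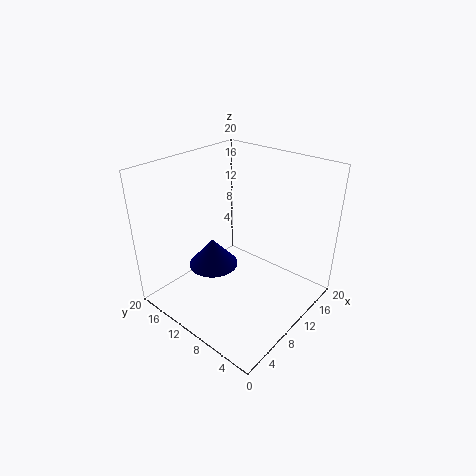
pos_x = 8; pos_y = 13; pos_z = 5.5; height = 4; color = 'navy'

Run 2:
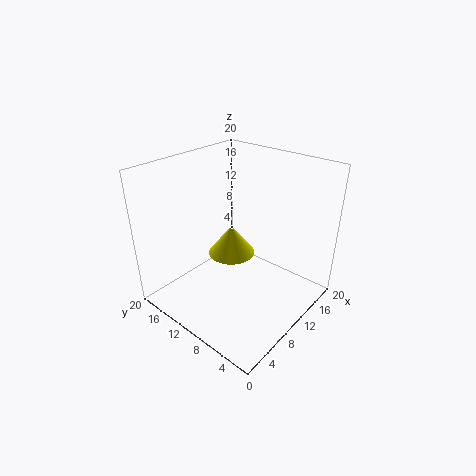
pos_x = 12; pos_y = 13; pos_z = 5.5; height = 4.5; color = 'yellow'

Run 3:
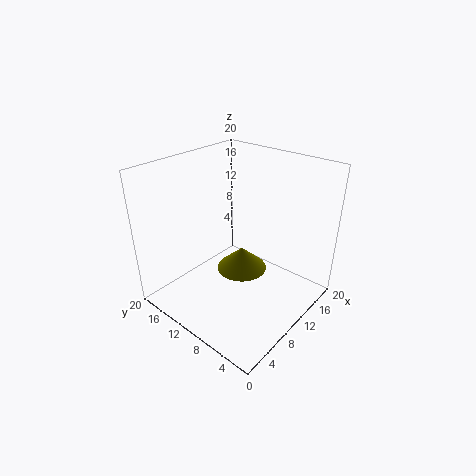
pos_x = 10.25; pos_y = 9.5; pos_z = 5.25; height = 3.25; color = 'olive'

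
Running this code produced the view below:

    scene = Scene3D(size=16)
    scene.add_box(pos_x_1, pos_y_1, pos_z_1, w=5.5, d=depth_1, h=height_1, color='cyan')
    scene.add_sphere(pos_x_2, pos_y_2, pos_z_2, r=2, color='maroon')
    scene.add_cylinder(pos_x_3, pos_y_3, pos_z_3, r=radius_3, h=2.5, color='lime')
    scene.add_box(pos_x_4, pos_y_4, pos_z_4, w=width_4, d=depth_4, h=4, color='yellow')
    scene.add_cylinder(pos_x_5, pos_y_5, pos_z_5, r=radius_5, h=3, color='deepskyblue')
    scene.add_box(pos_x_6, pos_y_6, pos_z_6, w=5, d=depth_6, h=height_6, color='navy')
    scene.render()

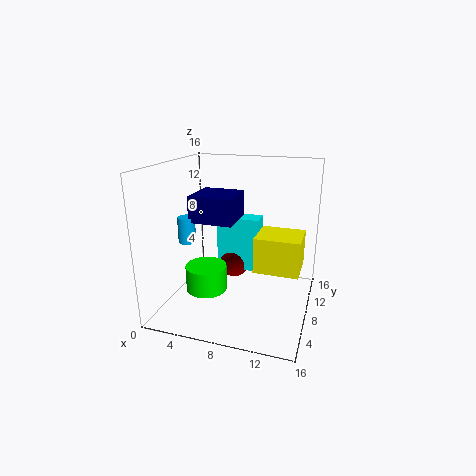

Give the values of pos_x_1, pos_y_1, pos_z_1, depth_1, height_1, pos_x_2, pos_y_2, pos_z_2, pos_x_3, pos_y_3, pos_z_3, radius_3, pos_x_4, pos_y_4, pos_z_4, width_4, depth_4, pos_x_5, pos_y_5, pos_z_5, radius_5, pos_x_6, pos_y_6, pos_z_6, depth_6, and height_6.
pos_x_1 = 3.5
pos_y_1 = 13
pos_z_1 = 1.5
depth_1 = 2.5
height_1 = 7
pos_x_2 = 5.5
pos_y_2 = 14
pos_z_2 = 2
pos_x_3 = 6.5
pos_y_3 = 2.5
pos_z_3 = 4.5
radius_3 = 2
pos_x_4 = 10
pos_y_4 = 7
pos_z_4 = 4.5
width_4 = 5
depth_4 = 4.5
pos_x_5 = 2
pos_y_5 = 7.5
pos_z_5 = 7
radius_5 = 1
pos_x_6 = 2.5
pos_y_6 = 7
pos_z_6 = 9.5
depth_6 = 5
height_6 = 3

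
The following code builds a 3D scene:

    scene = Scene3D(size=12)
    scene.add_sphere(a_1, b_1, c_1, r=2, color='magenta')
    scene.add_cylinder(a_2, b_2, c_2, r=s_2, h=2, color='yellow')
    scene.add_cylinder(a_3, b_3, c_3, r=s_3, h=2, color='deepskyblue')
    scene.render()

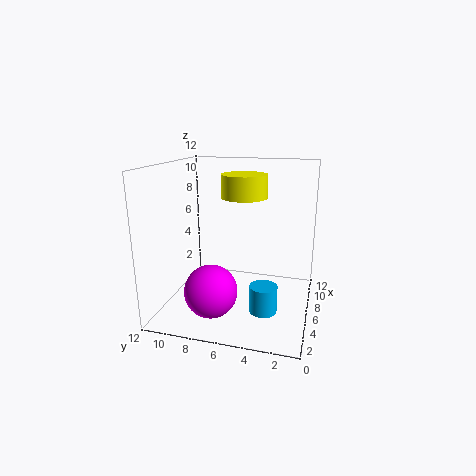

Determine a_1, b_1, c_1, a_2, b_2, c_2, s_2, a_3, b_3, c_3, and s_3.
a_1 = 2
b_1 = 7
c_1 = 3
a_2 = 8
b_2 = 6
c_2 = 9
s_2 = 2
a_3 = 2
b_3 = 3
c_3 = 2
s_3 = 1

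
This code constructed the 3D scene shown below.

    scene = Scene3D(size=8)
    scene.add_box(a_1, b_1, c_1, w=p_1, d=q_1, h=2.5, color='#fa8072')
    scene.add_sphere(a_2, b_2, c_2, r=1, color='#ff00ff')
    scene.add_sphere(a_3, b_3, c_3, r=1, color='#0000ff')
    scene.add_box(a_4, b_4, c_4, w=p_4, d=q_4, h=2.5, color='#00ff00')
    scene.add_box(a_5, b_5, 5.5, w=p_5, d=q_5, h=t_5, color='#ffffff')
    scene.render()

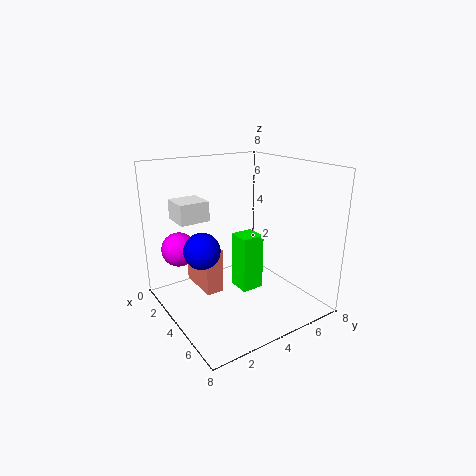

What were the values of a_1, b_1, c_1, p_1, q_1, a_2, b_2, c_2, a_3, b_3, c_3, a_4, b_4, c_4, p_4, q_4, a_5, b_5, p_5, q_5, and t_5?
a_1 = 1.5
b_1 = 2
c_1 = 1
p_1 = 2.5
q_1 = 1
a_2 = 1.5
b_2 = 1.5
c_2 = 3
a_3 = 3.5
b_3 = 2
c_3 = 3.5
a_4 = 6.5
b_4 = 2
c_4 = 3
p_4 = 1
q_4 = 1
a_5 = 3
b_5 = 0.5
p_5 = 1.5
q_5 = 1.5
t_5 = 1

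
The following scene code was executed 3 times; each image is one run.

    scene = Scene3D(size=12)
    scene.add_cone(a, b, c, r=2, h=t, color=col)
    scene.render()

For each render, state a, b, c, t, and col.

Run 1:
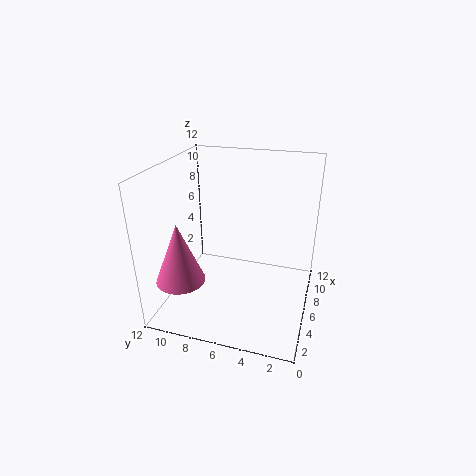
a = 3
b = 10
c = 3
t = 5
col = 'hotpink'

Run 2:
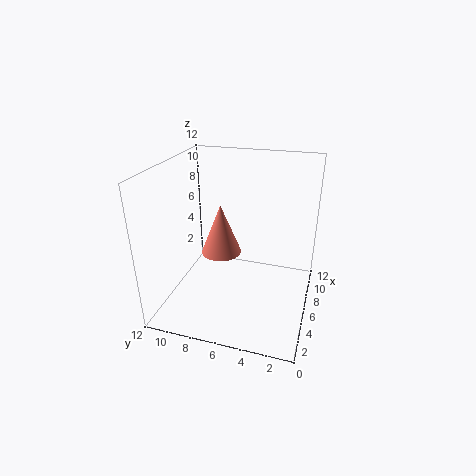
a = 10
b = 9
c = 2
t = 5
col = 'salmon'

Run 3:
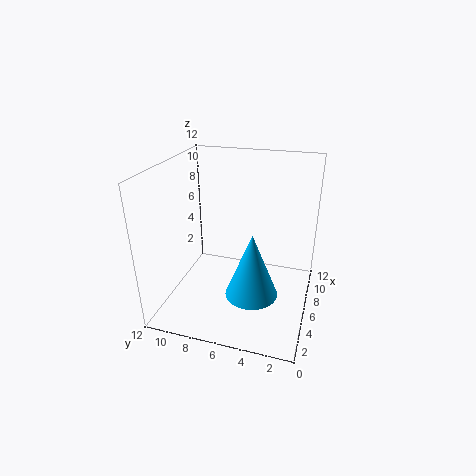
a = 3
b = 4
c = 3
t = 5
col = 'deepskyblue'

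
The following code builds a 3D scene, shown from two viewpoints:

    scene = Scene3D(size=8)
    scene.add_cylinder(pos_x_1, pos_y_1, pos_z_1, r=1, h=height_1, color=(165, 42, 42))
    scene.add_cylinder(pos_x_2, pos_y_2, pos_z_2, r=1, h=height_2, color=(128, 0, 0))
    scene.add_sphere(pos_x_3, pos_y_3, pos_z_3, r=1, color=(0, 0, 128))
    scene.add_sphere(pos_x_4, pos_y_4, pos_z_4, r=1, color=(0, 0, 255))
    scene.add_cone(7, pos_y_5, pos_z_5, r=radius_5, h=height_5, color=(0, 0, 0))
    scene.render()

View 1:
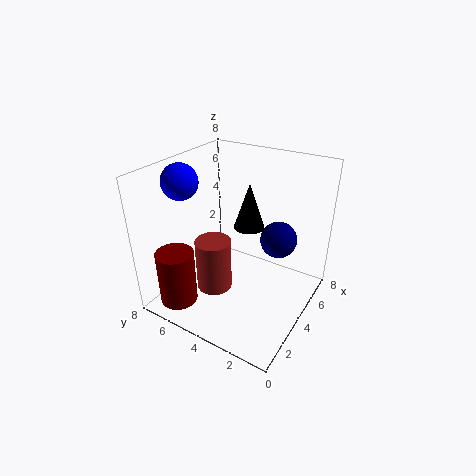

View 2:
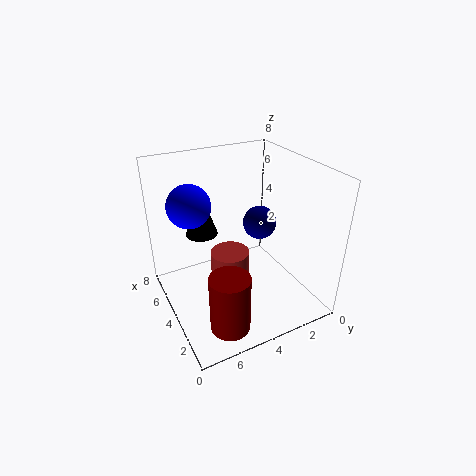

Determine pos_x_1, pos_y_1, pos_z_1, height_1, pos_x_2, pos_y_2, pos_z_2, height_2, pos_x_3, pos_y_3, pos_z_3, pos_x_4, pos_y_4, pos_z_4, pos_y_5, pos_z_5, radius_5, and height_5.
pos_x_1 = 3; pos_y_1 = 5; pos_z_1 = 1; height_1 = 3; pos_x_2 = 1; pos_y_2 = 6; pos_z_2 = 1; height_2 = 3; pos_x_3 = 5; pos_y_3 = 2; pos_z_3 = 4; pos_x_4 = 3; pos_y_4 = 7; pos_z_4 = 7; pos_y_5 = 5; pos_z_5 = 3; radius_5 = 1; height_5 = 3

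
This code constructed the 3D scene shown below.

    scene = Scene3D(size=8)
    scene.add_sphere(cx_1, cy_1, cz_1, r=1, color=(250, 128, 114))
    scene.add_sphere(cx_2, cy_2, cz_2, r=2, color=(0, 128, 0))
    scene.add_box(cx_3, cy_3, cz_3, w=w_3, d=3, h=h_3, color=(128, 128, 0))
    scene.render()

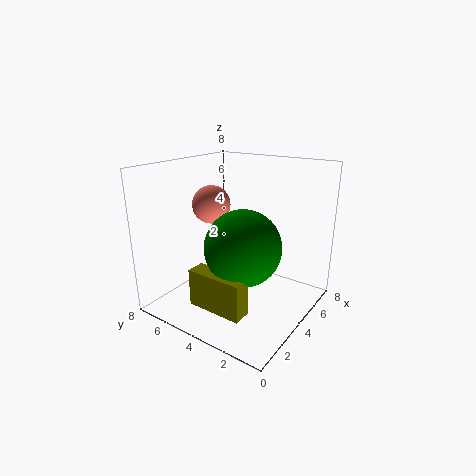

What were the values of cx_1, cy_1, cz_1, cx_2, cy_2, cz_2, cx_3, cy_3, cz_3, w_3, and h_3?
cx_1 = 3; cy_1 = 5; cz_1 = 6; cx_2 = 3; cy_2 = 3; cz_2 = 4; cx_3 = 1; cy_3 = 2; cz_3 = 1; w_3 = 1; h_3 = 2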